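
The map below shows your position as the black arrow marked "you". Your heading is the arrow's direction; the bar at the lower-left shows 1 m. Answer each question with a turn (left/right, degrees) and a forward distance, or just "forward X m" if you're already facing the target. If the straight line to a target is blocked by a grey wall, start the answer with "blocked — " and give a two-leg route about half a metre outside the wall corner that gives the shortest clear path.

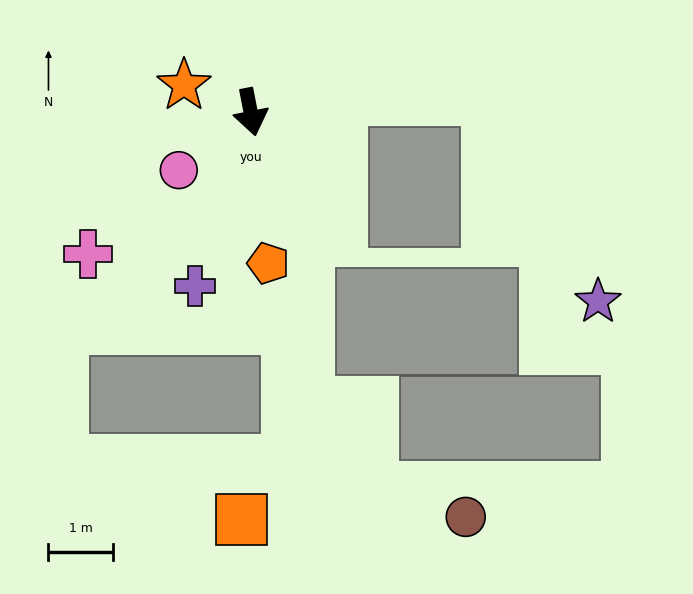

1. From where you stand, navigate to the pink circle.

turn right 62°, forward 1.4 m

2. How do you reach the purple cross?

turn right 29°, forward 2.8 m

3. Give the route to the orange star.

turn right 123°, forward 1.1 m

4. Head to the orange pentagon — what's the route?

turn right 4°, forward 2.4 m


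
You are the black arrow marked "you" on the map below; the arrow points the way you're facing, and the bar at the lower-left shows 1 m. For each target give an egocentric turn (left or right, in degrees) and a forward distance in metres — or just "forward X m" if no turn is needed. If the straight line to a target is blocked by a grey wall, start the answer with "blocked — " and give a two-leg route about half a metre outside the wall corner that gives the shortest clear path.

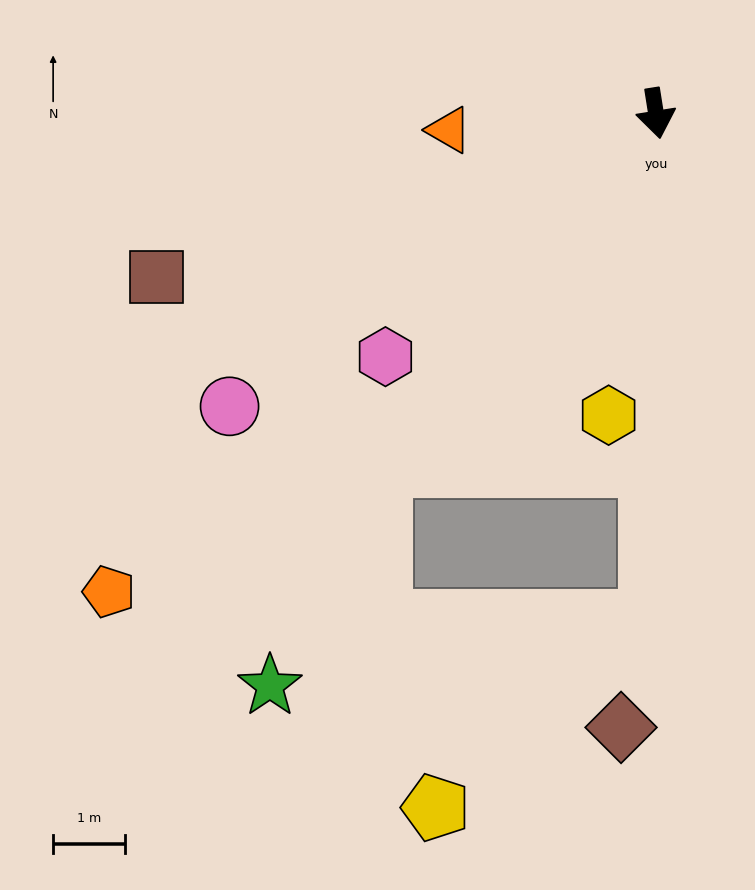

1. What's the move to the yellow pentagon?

blocked — turn right 10°, forward 7.1 m, then turn right 48°, forward 4.0 m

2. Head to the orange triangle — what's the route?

turn right 94°, forward 2.9 m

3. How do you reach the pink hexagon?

turn right 57°, forward 5.1 m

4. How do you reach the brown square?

turn right 81°, forward 7.3 m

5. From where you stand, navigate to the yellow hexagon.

turn right 18°, forward 4.3 m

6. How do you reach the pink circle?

turn right 65°, forward 7.2 m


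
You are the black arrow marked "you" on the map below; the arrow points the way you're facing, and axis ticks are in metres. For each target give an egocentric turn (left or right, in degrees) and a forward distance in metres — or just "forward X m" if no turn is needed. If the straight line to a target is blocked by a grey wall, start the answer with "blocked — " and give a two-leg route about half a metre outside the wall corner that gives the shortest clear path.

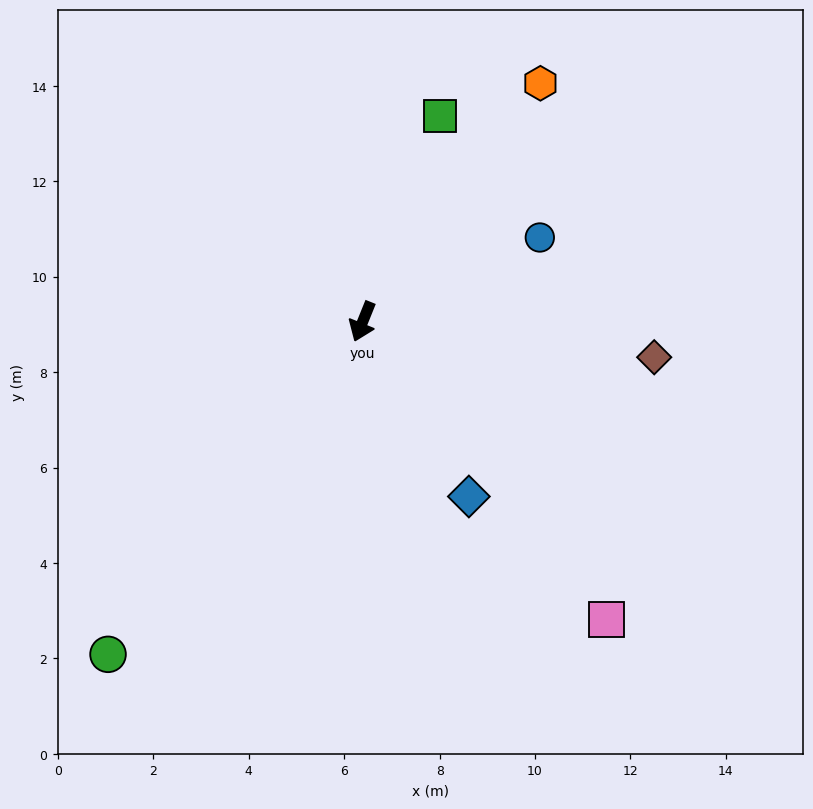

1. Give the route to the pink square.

turn left 61°, forward 8.1 m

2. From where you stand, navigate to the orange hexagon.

turn left 165°, forward 6.2 m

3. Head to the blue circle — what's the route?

turn left 137°, forward 4.1 m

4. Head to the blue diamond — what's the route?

turn left 53°, forward 4.3 m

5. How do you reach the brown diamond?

turn left 105°, forward 6.2 m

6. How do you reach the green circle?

turn right 15°, forward 8.8 m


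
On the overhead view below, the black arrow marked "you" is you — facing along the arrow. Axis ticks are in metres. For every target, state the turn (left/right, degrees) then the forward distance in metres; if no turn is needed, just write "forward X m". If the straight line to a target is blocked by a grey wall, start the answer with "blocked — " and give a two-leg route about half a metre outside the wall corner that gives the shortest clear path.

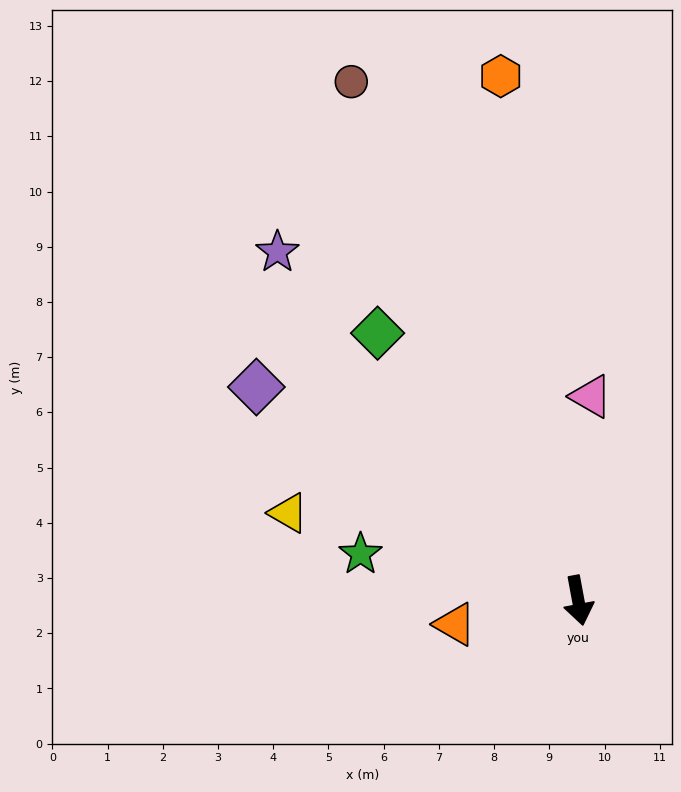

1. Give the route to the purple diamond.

turn right 134°, forward 7.0 m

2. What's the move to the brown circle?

turn right 167°, forward 10.3 m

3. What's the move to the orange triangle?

turn right 90°, forward 2.3 m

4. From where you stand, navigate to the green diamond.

turn right 154°, forward 6.1 m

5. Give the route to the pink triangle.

turn left 166°, forward 3.7 m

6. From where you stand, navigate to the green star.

turn right 113°, forward 4.0 m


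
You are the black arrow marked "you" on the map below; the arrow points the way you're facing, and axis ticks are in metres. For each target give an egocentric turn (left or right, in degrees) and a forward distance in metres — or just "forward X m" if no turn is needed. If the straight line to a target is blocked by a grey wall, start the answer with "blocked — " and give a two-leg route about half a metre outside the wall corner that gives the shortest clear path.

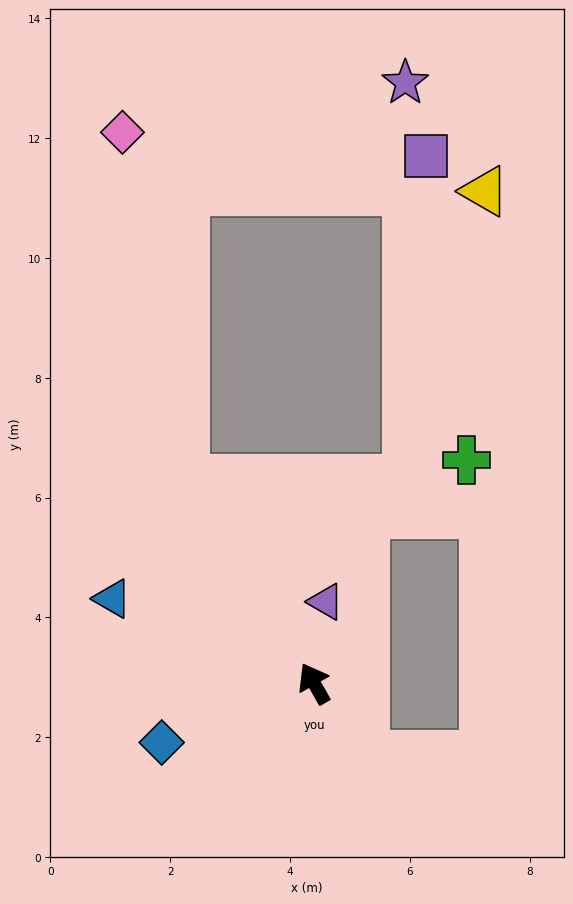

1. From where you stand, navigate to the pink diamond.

blocked — turn left 3°, forward 4.0 m, then turn right 22°, forward 5.9 m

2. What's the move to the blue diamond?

turn left 82°, forward 2.7 m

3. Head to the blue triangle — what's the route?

turn left 38°, forward 3.7 m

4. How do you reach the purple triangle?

turn right 38°, forward 1.4 m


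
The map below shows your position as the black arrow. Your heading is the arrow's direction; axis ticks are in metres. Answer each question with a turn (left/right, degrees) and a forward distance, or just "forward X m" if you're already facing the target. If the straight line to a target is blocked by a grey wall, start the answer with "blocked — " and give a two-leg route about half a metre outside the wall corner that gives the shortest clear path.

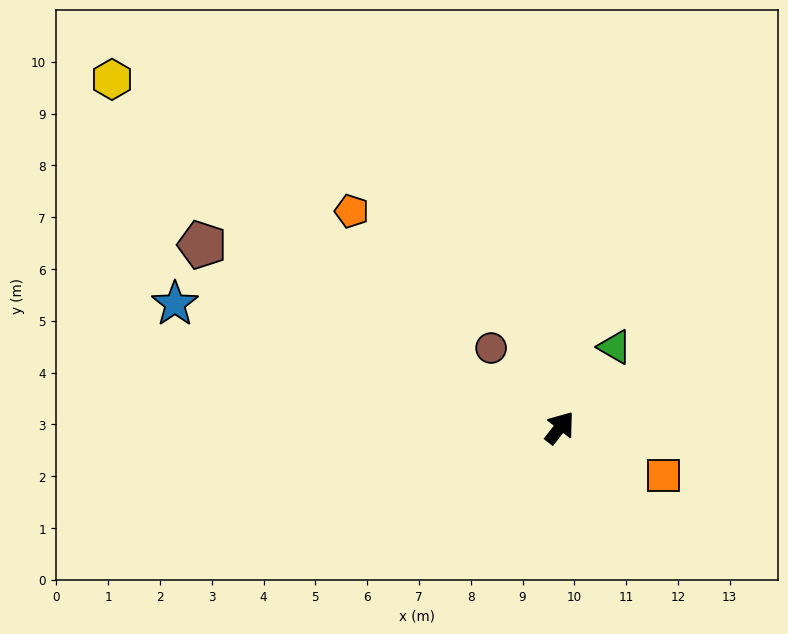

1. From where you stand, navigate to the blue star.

turn left 110°, forward 7.8 m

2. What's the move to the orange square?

turn right 77°, forward 2.2 m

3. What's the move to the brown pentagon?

turn left 101°, forward 7.8 m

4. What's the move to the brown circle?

turn left 79°, forward 2.0 m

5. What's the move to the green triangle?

turn left 4°, forward 1.9 m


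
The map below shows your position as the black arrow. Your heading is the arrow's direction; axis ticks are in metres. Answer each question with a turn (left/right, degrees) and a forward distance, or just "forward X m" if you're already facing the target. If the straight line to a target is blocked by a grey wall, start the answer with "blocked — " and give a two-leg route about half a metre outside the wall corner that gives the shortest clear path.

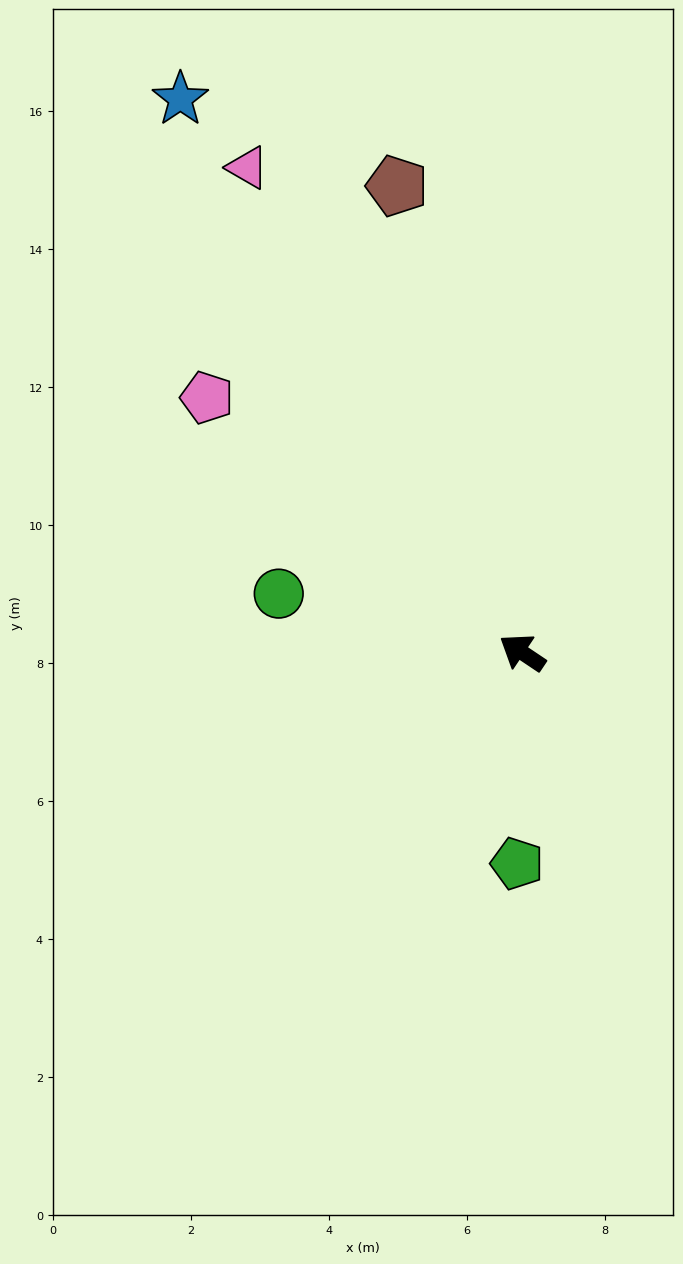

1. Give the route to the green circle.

turn left 20°, forward 3.6 m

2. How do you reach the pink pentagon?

turn right 5°, forward 5.9 m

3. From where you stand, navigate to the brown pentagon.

turn right 41°, forward 7.0 m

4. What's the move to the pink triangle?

turn right 27°, forward 8.1 m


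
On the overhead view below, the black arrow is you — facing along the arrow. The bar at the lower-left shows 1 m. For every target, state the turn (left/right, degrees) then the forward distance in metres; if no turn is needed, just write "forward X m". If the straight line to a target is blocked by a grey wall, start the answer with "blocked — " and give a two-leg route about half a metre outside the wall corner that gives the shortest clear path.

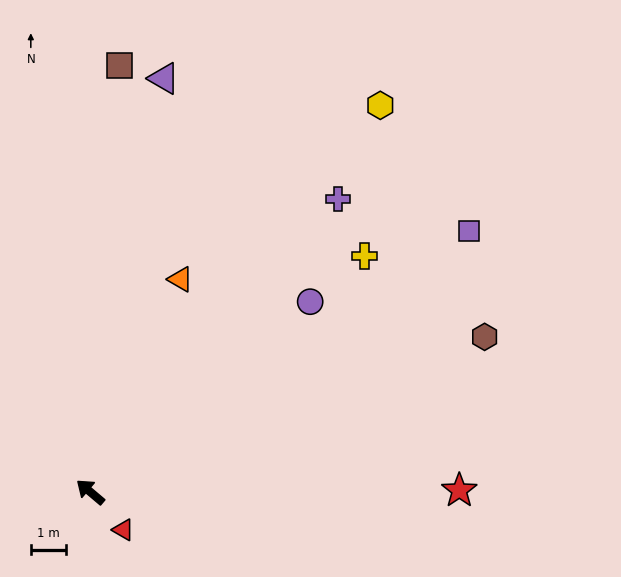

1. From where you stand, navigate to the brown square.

turn right 54°, forward 12.0 m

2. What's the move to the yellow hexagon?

turn right 87°, forward 13.5 m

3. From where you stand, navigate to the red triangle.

turn left 171°, forward 1.4 m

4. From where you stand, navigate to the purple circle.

turn right 99°, forward 8.1 m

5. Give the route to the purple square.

turn right 105°, forward 12.9 m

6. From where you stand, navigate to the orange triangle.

turn right 73°, forward 6.5 m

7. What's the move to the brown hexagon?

turn right 118°, forward 11.9 m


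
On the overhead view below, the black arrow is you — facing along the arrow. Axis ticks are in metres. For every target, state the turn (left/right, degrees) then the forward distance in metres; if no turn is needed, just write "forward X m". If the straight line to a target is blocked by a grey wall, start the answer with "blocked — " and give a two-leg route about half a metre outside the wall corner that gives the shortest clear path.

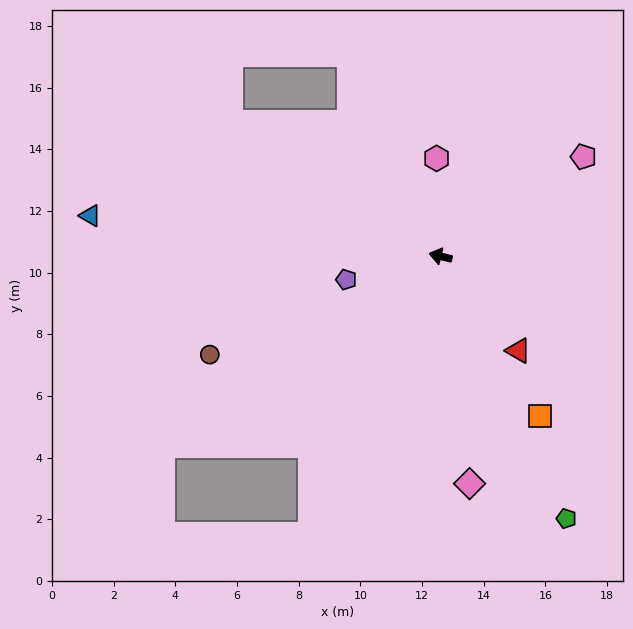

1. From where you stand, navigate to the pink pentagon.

turn right 131°, forward 5.7 m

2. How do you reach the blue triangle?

turn left 7°, forward 11.4 m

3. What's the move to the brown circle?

turn left 37°, forward 8.1 m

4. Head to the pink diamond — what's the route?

turn left 111°, forward 7.4 m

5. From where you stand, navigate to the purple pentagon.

turn left 28°, forward 3.2 m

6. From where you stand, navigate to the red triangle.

turn left 143°, forward 4.0 m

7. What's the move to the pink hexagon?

turn right 74°, forward 3.2 m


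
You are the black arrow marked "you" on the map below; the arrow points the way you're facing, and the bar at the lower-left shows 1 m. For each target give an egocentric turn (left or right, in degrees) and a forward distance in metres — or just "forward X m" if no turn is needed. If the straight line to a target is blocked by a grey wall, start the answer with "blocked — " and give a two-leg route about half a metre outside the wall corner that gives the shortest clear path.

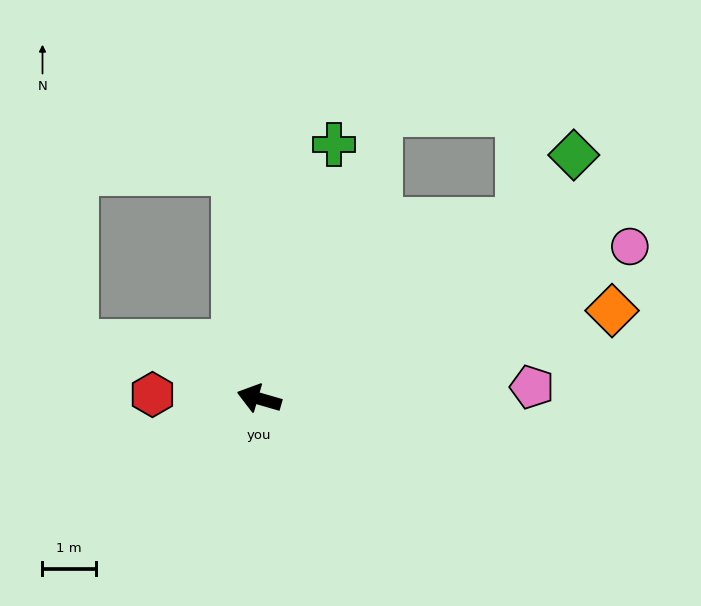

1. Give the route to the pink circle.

turn right 142°, forward 7.5 m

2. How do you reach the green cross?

turn right 90°, forward 5.0 m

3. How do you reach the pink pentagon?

turn right 161°, forward 5.1 m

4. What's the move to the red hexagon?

turn left 14°, forward 2.0 m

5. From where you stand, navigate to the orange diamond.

turn right 150°, forward 6.8 m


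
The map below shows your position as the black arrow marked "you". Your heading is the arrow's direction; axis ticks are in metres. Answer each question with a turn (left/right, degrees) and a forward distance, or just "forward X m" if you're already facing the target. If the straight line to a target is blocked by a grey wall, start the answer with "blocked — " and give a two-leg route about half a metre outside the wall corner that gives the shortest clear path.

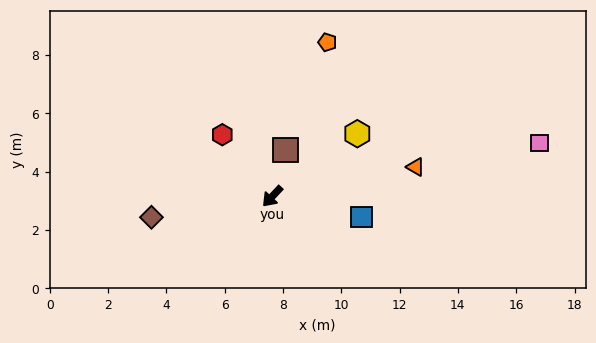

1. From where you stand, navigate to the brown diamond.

turn right 37°, forward 4.2 m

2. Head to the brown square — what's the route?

turn right 153°, forward 1.7 m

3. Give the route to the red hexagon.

turn right 98°, forward 2.7 m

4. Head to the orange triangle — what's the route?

turn left 145°, forward 5.0 m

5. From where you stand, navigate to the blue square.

turn left 120°, forward 3.1 m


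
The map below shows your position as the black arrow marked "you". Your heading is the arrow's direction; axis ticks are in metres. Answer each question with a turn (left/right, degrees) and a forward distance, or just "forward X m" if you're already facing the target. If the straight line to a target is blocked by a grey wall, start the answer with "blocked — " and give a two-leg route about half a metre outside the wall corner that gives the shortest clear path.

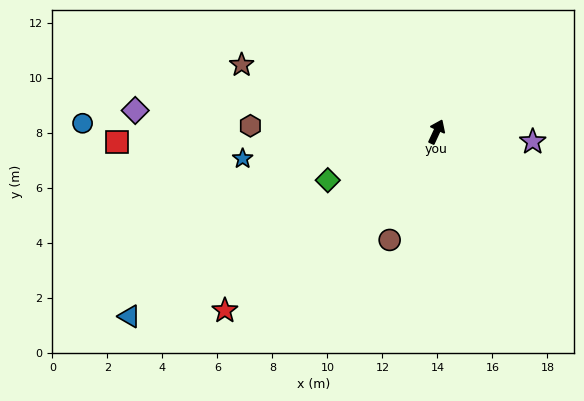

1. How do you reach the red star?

turn left 155°, forward 10.1 m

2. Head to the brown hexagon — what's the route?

turn left 113°, forward 6.8 m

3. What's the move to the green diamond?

turn left 139°, forward 4.3 m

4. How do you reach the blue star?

turn left 123°, forward 7.1 m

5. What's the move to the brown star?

turn left 96°, forward 7.5 m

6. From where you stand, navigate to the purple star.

turn right 71°, forward 3.5 m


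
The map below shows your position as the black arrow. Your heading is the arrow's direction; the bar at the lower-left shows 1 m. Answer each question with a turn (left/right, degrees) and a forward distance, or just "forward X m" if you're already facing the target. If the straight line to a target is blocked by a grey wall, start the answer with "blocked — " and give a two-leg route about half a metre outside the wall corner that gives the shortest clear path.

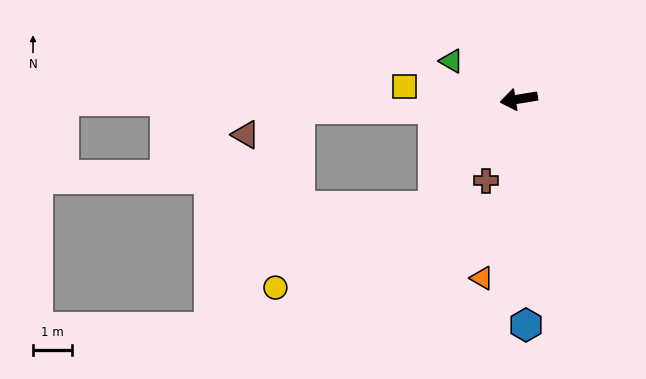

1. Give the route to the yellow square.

turn right 15°, forward 2.9 m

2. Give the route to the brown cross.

turn left 59°, forward 2.2 m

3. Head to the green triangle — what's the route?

turn right 39°, forward 2.0 m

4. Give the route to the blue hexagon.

turn left 83°, forward 5.7 m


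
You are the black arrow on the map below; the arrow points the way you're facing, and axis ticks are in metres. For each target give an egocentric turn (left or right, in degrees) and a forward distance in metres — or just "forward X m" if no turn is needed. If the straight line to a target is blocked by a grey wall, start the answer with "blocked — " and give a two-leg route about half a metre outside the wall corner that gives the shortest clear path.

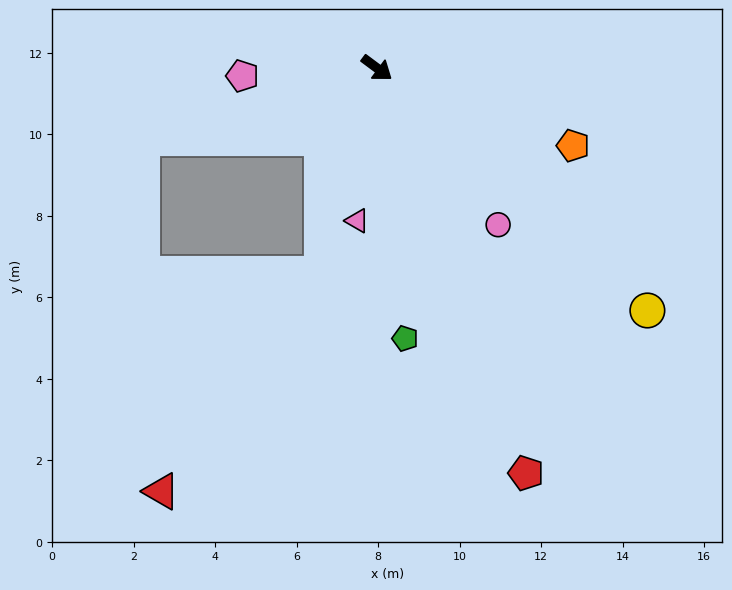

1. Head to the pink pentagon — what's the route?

turn right 140°, forward 3.3 m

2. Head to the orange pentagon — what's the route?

turn left 15°, forward 5.2 m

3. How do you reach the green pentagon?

turn right 47°, forward 6.7 m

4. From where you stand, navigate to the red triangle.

blocked — turn right 68°, forward 5.2 m, then turn right 22°, forward 6.6 m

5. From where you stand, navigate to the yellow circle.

turn right 5°, forward 8.9 m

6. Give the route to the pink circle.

turn right 16°, forward 4.9 m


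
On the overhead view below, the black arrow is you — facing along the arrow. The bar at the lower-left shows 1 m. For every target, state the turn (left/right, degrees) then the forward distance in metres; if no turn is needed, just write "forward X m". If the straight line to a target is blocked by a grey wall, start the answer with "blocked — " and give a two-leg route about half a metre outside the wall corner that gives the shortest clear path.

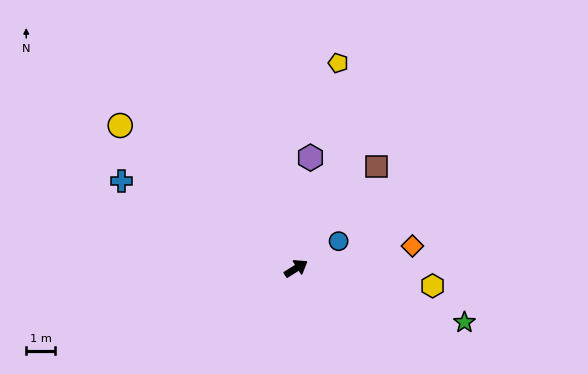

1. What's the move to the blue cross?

turn left 121°, forward 6.8 m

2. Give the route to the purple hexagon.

turn left 51°, forward 3.9 m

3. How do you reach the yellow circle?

turn left 109°, forward 7.9 m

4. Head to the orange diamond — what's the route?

turn right 21°, forward 4.1 m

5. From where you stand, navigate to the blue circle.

forward 1.8 m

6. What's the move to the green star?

turn right 50°, forward 6.2 m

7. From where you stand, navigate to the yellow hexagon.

turn right 39°, forward 4.8 m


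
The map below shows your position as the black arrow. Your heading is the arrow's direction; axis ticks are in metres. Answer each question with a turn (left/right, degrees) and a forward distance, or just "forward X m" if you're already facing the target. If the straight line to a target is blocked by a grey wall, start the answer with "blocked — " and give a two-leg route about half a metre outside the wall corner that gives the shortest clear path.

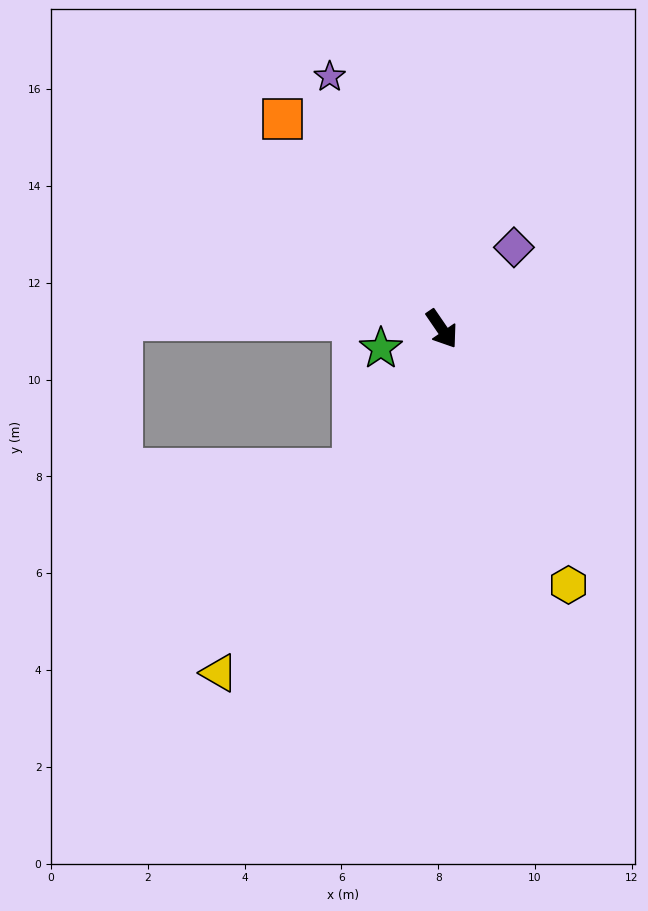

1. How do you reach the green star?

turn right 107°, forward 1.3 m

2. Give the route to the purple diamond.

turn left 104°, forward 2.2 m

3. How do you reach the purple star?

turn left 170°, forward 5.7 m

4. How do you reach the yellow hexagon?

turn right 8°, forward 5.9 m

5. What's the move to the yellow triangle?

turn right 67°, forward 8.5 m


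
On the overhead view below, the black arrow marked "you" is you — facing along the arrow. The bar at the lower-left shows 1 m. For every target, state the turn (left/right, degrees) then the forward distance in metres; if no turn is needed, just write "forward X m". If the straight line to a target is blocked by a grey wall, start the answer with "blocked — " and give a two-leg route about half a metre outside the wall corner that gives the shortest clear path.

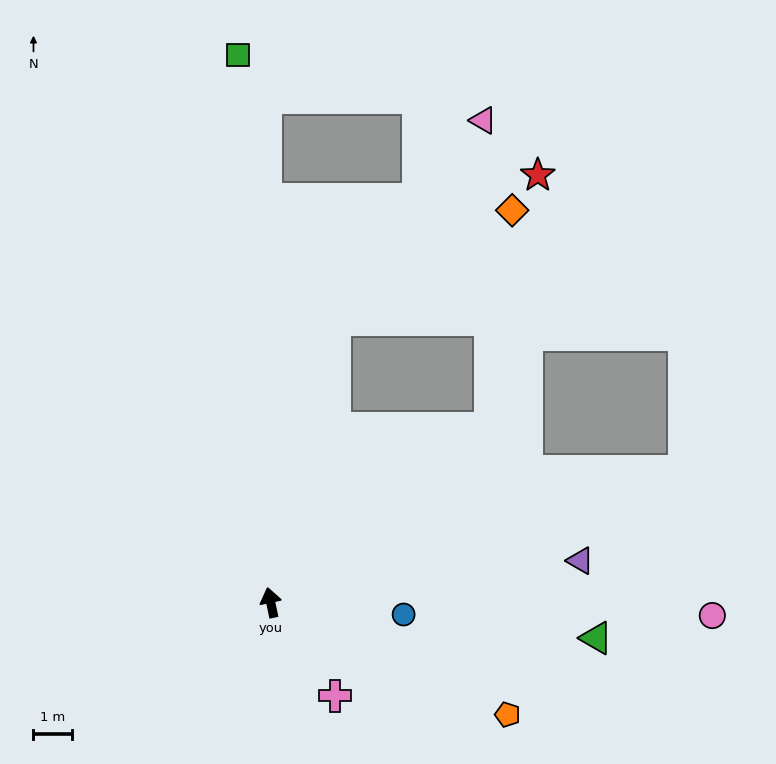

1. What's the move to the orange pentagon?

turn right 127°, forward 6.8 m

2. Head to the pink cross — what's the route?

turn right 158°, forward 3.0 m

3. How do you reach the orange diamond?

blocked — turn right 25°, forward 7.5 m, then turn right 45°, forward 5.4 m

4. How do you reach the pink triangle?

blocked — turn right 25°, forward 7.5 m, then turn right 24°, forward 6.5 m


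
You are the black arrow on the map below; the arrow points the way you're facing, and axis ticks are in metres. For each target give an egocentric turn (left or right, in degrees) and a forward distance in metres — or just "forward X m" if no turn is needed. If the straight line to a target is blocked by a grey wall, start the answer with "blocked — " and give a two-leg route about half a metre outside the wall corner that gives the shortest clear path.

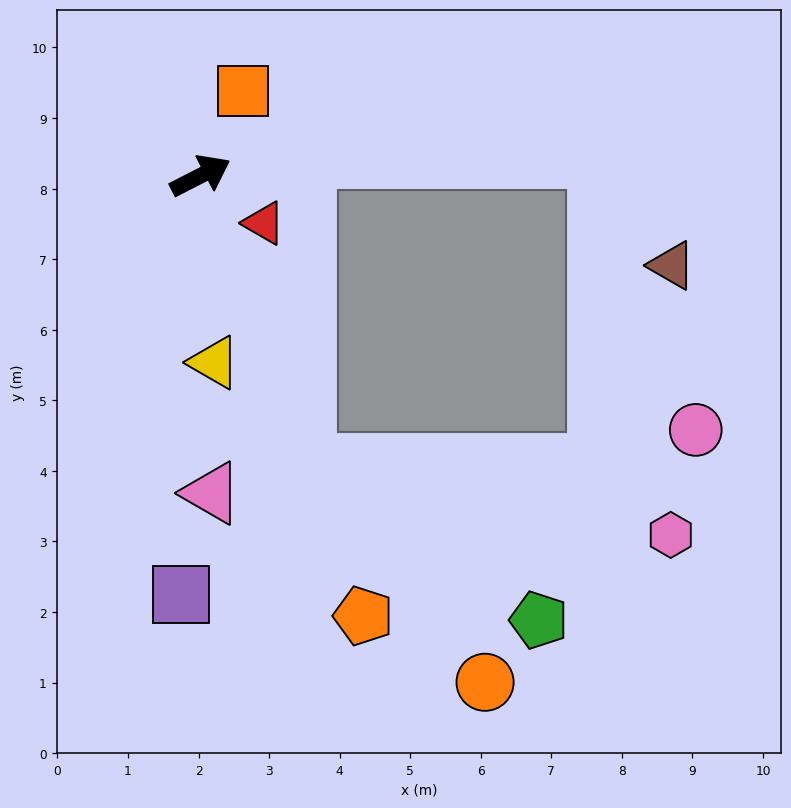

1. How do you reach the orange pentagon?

turn right 97°, forward 6.7 m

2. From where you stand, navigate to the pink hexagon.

blocked — turn right 97°, forward 4.3 m, then turn left 59°, forward 5.3 m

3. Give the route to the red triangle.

turn right 64°, forward 1.1 m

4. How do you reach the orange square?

turn left 36°, forward 1.3 m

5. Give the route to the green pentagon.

blocked — turn right 97°, forward 4.3 m, then turn left 36°, forward 4.0 m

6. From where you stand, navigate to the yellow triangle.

turn right 113°, forward 2.7 m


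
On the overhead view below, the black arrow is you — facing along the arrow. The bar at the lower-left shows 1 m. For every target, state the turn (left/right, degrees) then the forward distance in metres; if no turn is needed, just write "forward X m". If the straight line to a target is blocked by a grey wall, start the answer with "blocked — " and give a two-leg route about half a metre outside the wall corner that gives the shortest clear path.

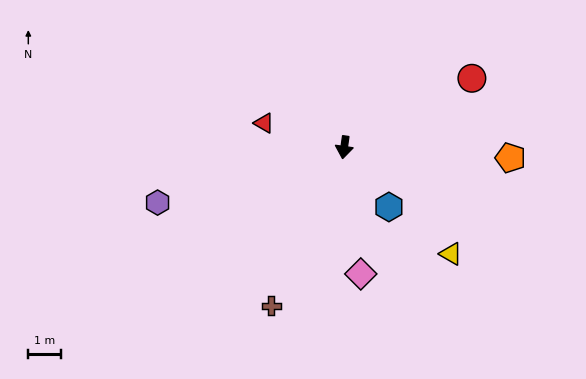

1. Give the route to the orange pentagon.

turn left 94°, forward 5.1 m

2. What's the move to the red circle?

turn left 126°, forward 4.5 m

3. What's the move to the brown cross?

turn right 17°, forward 5.4 m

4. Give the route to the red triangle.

turn right 99°, forward 2.6 m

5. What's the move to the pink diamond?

turn left 16°, forward 3.9 m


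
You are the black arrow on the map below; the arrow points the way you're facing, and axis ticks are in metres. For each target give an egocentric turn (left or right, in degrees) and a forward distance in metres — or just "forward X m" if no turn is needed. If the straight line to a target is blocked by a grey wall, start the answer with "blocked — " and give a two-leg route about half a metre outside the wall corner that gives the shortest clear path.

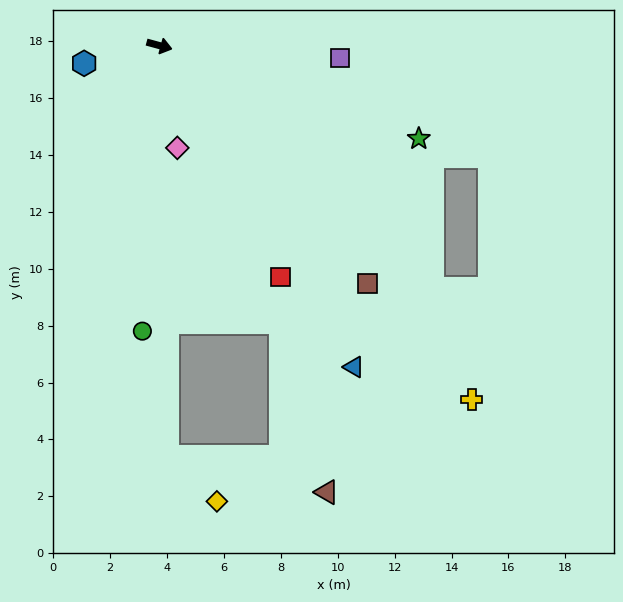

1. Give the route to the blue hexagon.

turn right 152°, forward 2.7 m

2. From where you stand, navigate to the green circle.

turn right 78°, forward 10.1 m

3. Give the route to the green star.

turn right 5°, forward 9.7 m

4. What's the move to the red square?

turn right 47°, forward 9.2 m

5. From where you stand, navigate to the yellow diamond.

blocked — turn right 74°, forward 14.5 m, then turn left 47°, forward 2.4 m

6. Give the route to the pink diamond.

turn right 65°, forward 3.7 m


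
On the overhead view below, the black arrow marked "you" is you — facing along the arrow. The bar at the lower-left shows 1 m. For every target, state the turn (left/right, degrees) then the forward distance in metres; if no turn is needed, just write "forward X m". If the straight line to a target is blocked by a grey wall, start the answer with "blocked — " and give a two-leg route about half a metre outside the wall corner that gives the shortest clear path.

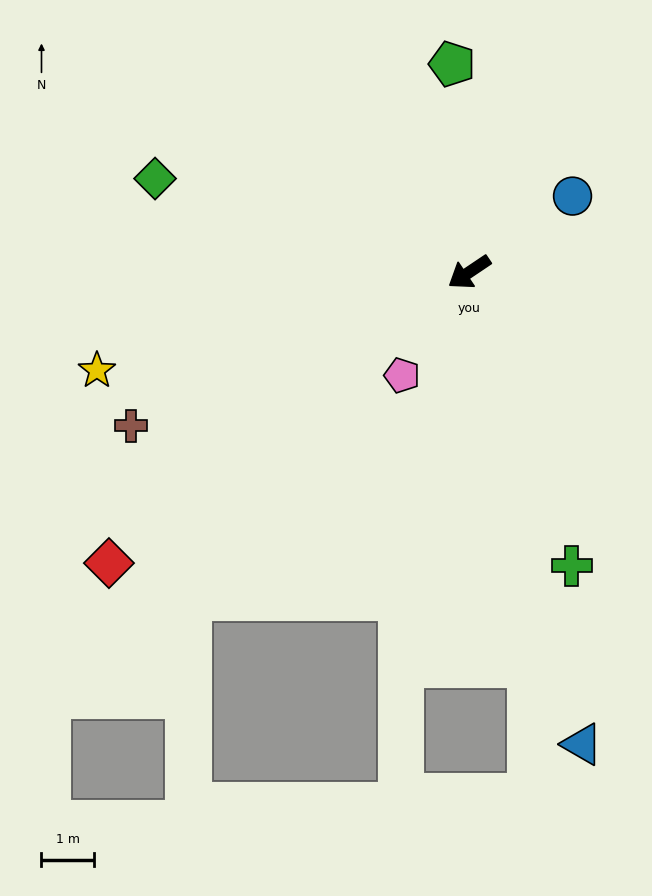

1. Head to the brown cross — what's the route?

turn right 9°, forward 7.1 m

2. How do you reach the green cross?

turn left 75°, forward 5.9 m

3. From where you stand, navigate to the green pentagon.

turn right 119°, forward 4.0 m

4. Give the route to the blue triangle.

turn left 70°, forward 9.2 m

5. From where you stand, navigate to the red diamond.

turn left 5°, forward 8.8 m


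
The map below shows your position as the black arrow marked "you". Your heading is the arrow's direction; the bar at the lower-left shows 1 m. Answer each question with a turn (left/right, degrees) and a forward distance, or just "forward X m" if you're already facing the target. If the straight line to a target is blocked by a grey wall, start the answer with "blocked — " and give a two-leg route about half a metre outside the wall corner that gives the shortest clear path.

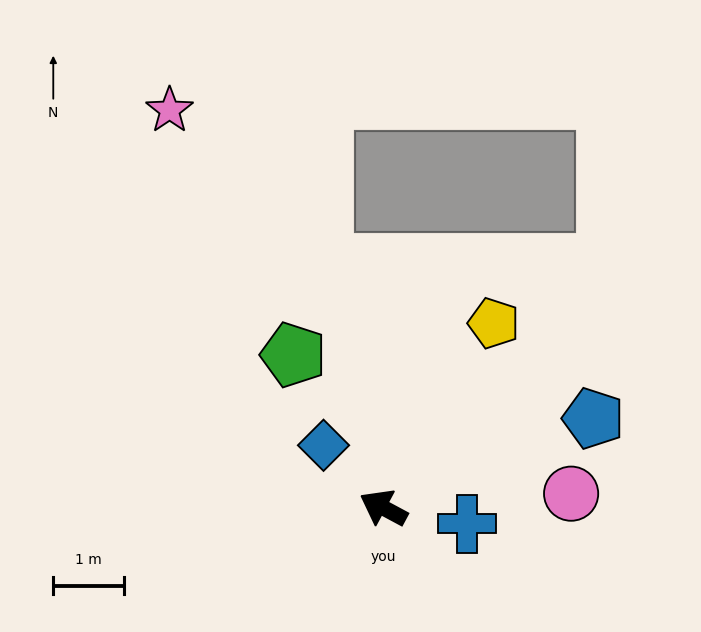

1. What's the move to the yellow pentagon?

turn right 93°, forward 3.1 m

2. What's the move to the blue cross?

turn right 163°, forward 1.2 m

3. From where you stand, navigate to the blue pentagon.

turn right 129°, forward 3.2 m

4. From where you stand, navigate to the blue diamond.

turn right 18°, forward 1.2 m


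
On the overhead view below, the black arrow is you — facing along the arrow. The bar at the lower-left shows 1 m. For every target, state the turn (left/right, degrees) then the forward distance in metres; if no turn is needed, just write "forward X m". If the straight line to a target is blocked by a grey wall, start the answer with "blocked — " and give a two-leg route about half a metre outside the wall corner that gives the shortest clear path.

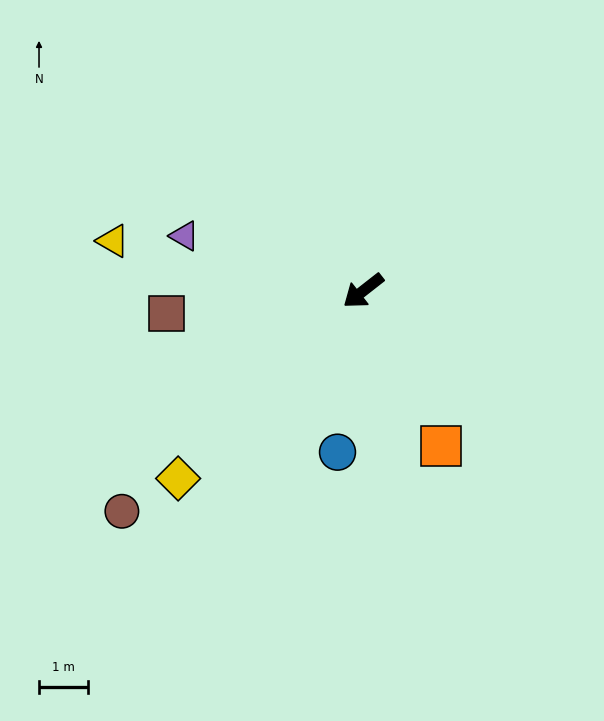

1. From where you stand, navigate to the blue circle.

turn left 43°, forward 3.3 m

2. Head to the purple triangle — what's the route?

turn right 55°, forward 3.8 m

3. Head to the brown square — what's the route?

turn right 31°, forward 4.0 m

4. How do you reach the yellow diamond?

turn left 7°, forward 5.4 m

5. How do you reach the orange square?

turn left 79°, forward 3.5 m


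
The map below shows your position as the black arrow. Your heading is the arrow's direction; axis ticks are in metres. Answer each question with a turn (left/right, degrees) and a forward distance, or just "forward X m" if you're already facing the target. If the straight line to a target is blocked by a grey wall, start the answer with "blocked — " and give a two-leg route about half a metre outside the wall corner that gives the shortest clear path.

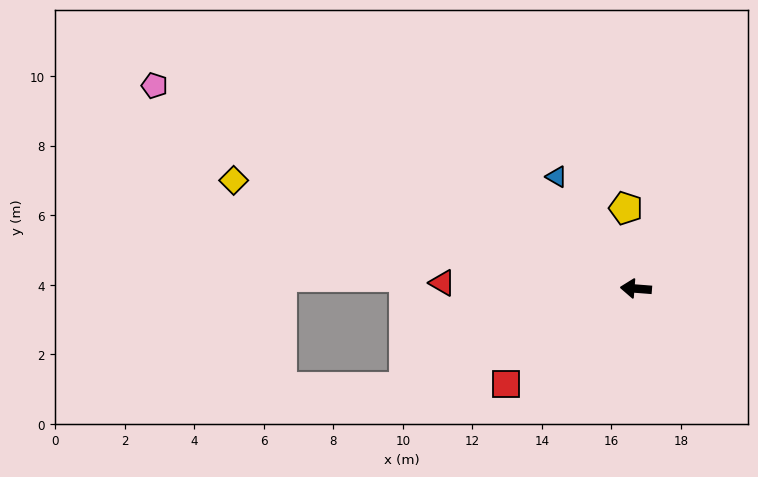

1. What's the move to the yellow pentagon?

turn right 78°, forward 2.3 m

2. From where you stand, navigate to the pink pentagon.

turn right 18°, forward 15.0 m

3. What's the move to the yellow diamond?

turn right 11°, forward 12.0 m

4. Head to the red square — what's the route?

turn left 41°, forward 4.6 m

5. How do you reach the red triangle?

turn left 3°, forward 5.6 m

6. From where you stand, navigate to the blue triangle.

turn right 50°, forward 3.9 m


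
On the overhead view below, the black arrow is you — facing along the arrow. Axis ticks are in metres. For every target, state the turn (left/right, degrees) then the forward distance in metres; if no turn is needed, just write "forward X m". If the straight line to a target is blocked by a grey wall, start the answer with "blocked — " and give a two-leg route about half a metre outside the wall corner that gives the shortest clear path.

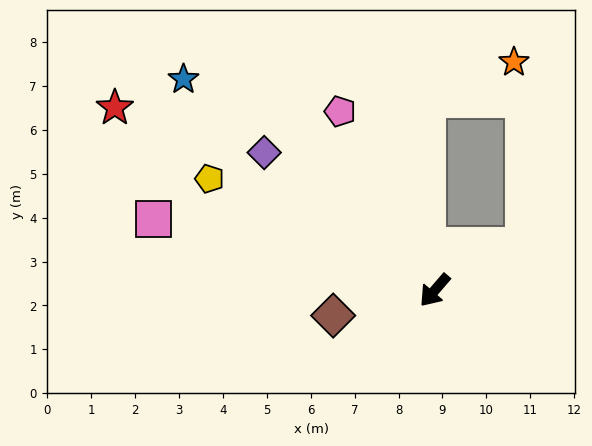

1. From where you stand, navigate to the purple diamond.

turn right 88°, forward 5.0 m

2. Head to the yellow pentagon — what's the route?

turn right 76°, forward 5.7 m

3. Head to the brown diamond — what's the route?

turn right 35°, forward 2.4 m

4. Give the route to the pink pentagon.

turn right 111°, forward 4.6 m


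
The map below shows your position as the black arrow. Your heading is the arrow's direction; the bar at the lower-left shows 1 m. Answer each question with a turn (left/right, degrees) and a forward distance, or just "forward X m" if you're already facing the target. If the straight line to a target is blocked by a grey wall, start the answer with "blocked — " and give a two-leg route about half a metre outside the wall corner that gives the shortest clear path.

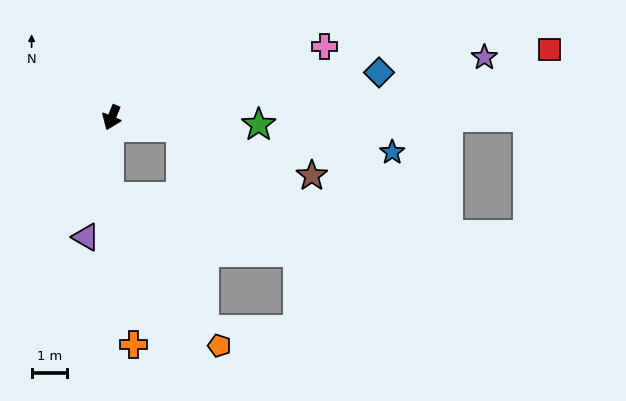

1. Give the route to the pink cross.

turn left 131°, forward 6.4 m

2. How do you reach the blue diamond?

turn left 122°, forward 7.7 m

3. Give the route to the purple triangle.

turn left 10°, forward 3.5 m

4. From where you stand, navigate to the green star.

turn left 109°, forward 4.2 m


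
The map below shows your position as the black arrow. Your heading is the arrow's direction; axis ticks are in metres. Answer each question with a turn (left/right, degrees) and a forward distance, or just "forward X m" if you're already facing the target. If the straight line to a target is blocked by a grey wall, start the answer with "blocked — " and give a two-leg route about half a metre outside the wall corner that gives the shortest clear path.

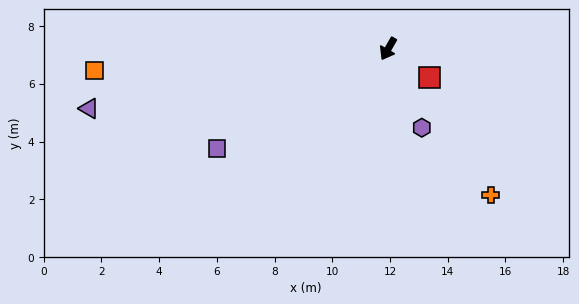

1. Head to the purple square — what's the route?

turn right 30°, forward 6.9 m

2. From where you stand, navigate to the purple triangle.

turn right 49°, forward 10.6 m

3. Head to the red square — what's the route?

turn left 85°, forward 1.7 m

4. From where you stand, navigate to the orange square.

turn right 56°, forward 10.2 m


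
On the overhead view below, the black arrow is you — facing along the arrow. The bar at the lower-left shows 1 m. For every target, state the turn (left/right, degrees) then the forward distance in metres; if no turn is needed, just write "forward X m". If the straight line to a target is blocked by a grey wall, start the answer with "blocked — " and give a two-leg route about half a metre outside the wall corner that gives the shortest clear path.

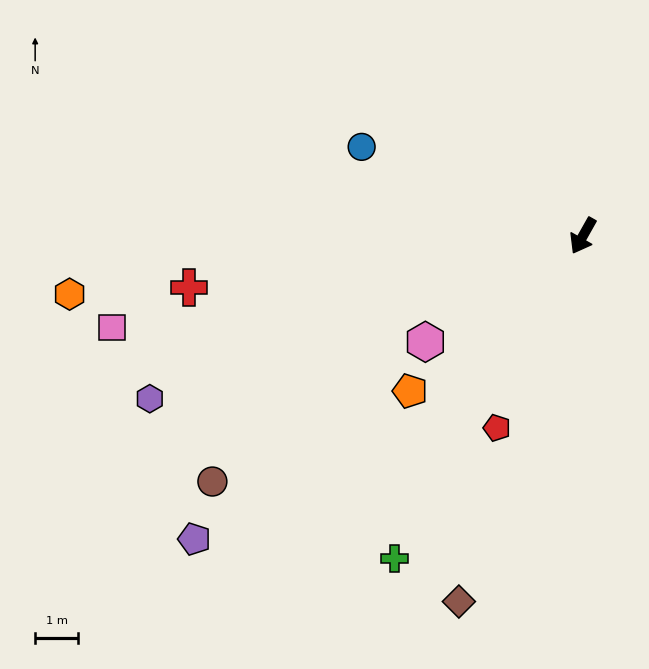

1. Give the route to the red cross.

turn right 53°, forward 9.2 m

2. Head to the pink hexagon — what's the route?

turn right 27°, forward 4.4 m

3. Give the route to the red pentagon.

turn left 5°, forward 4.9 m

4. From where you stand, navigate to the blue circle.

turn right 82°, forward 5.5 m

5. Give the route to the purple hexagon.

turn right 40°, forward 10.7 m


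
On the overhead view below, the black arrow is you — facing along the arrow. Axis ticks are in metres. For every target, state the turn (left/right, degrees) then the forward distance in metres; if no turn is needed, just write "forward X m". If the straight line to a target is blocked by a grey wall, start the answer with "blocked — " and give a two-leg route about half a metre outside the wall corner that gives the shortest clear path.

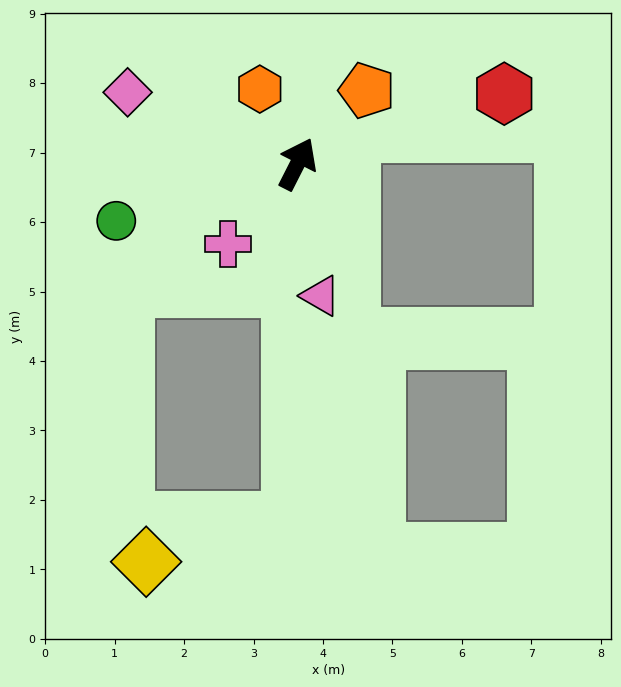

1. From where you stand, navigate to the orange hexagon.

turn left 54°, forward 1.2 m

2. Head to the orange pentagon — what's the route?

turn right 17°, forward 1.5 m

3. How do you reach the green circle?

turn left 134°, forward 2.7 m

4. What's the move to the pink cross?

turn left 166°, forward 1.5 m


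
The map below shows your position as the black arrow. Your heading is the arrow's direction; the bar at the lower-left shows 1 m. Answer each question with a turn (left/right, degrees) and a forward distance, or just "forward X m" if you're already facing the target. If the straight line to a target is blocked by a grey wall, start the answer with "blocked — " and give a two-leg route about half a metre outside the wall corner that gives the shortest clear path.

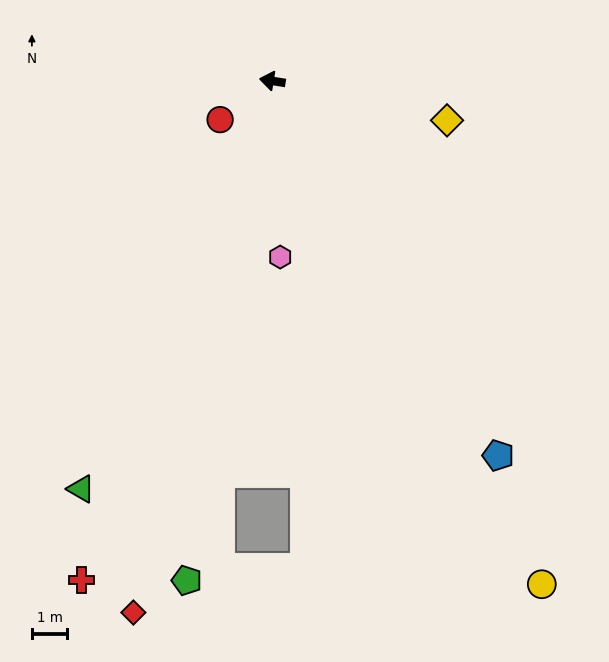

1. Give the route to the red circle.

turn left 46°, forward 1.9 m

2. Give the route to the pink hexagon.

turn left 102°, forward 5.0 m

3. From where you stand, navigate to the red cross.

turn left 78°, forward 15.2 m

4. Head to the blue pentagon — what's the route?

turn left 130°, forward 12.5 m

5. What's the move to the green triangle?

turn left 74°, forward 12.8 m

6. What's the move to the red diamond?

turn left 84°, forward 15.6 m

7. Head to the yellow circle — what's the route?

turn left 127°, forward 16.3 m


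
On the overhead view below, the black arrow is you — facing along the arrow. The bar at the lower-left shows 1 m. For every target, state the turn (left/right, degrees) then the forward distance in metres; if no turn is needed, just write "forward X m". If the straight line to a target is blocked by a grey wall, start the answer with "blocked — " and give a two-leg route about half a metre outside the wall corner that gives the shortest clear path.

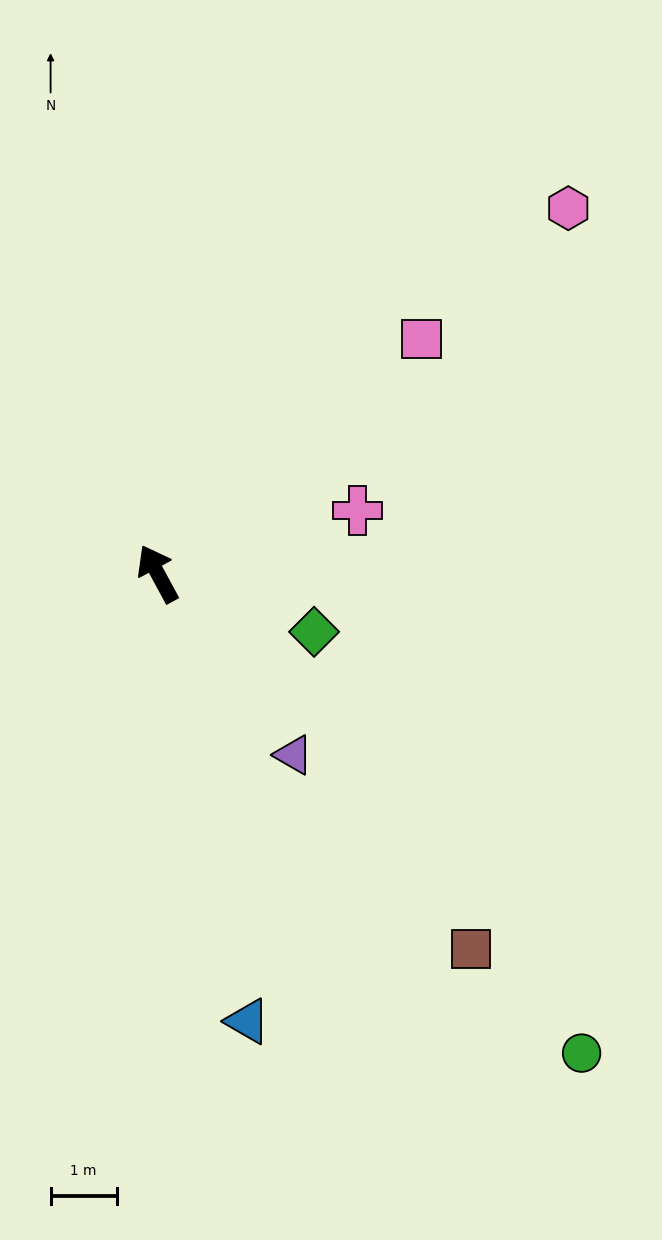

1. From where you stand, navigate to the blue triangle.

turn left 163°, forward 6.9 m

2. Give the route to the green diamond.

turn right 139°, forward 2.5 m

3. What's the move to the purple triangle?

turn right 172°, forward 3.4 m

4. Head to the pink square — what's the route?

turn right 77°, forward 5.3 m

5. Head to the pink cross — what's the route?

turn right 101°, forward 3.2 m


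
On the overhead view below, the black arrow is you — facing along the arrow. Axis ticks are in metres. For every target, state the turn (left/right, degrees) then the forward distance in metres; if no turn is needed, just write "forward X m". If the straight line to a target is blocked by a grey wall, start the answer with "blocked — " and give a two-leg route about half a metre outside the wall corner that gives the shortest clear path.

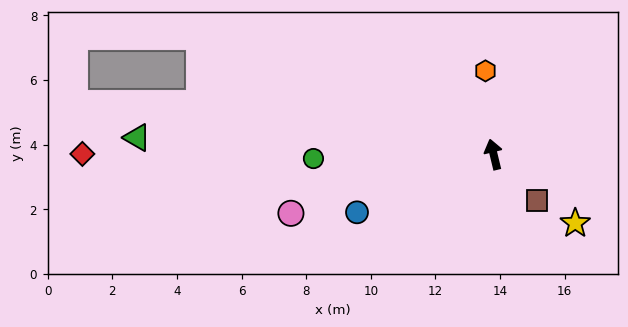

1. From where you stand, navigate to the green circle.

turn left 78°, forward 5.6 m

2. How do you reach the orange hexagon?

turn right 8°, forward 2.6 m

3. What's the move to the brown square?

turn right 150°, forward 2.0 m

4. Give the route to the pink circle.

turn left 93°, forward 6.5 m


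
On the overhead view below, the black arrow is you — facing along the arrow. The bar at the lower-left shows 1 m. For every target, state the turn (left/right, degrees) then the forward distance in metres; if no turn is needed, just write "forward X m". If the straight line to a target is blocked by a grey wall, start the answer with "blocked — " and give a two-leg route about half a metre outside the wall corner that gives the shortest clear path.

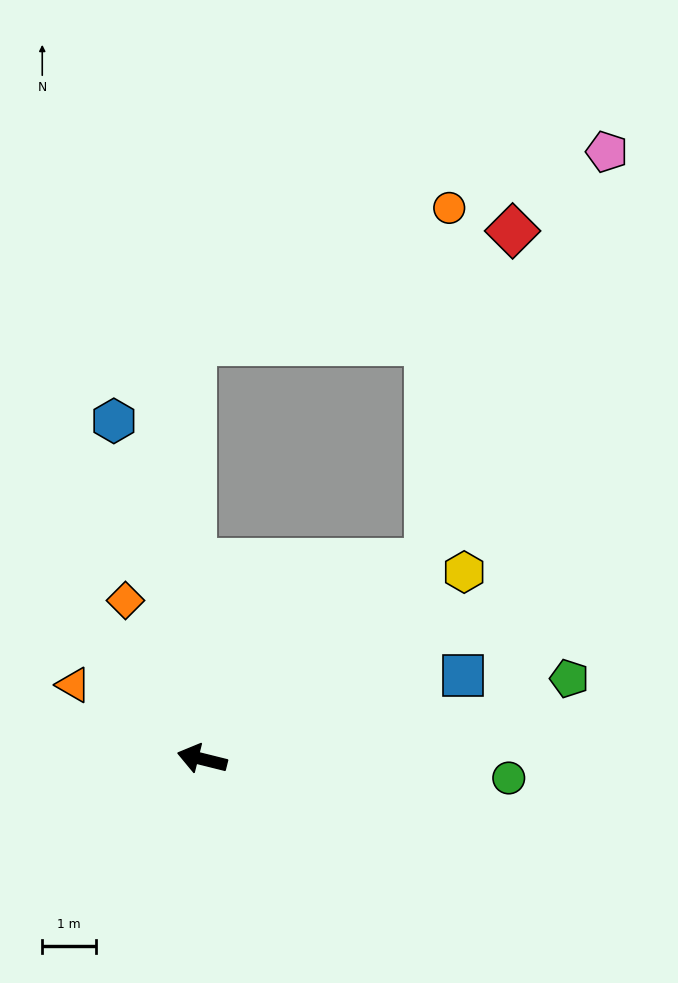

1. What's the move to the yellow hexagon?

turn right 130°, forward 6.0 m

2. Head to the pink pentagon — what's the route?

blocked — turn right 125°, forward 5.5 m, then turn left 25°, forward 8.3 m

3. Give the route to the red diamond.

blocked — turn right 125°, forward 5.5 m, then turn left 35°, forward 6.3 m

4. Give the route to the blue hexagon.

turn right 61°, forward 6.5 m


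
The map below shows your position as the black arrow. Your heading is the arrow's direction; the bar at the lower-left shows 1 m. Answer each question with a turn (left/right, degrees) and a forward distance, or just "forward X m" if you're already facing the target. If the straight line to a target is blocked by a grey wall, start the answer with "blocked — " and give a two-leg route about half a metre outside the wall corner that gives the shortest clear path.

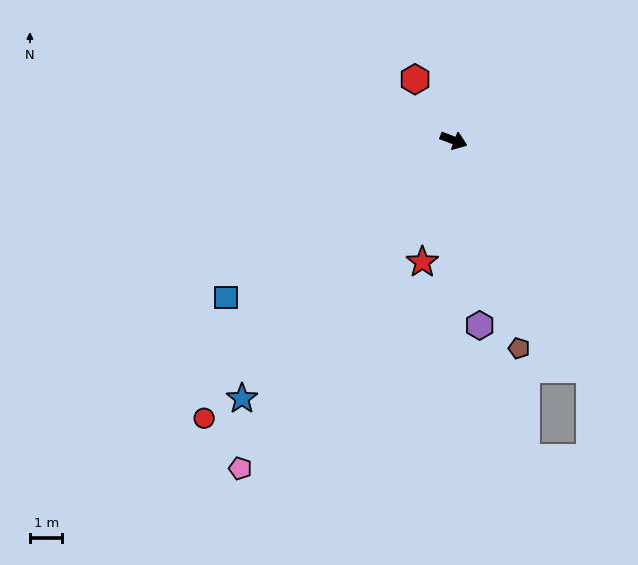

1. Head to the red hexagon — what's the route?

turn left 143°, forward 2.2 m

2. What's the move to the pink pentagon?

turn right 102°, forward 12.1 m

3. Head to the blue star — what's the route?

turn right 109°, forward 10.3 m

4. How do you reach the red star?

turn right 84°, forward 3.9 m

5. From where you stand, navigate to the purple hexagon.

turn right 61°, forward 5.8 m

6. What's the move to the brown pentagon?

turn right 52°, forward 6.7 m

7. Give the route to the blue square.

turn right 125°, forward 8.5 m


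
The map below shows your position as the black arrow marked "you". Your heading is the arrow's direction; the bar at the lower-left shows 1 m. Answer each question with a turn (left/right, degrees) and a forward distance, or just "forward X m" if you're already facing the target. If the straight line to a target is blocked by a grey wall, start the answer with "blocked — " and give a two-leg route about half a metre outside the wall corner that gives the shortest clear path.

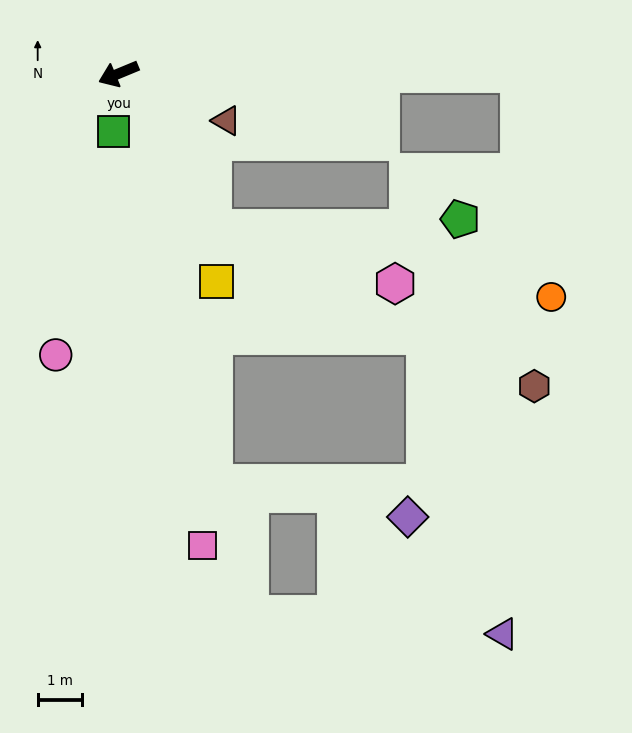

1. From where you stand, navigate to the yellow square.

turn left 93°, forward 5.1 m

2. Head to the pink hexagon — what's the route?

blocked — turn left 99°, forward 4.1 m, then turn left 42°, forward 4.2 m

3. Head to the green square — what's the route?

turn left 63°, forward 1.3 m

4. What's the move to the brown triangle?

turn left 134°, forward 2.6 m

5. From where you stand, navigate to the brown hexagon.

blocked — turn left 99°, forward 4.1 m, then turn left 32°, forward 8.0 m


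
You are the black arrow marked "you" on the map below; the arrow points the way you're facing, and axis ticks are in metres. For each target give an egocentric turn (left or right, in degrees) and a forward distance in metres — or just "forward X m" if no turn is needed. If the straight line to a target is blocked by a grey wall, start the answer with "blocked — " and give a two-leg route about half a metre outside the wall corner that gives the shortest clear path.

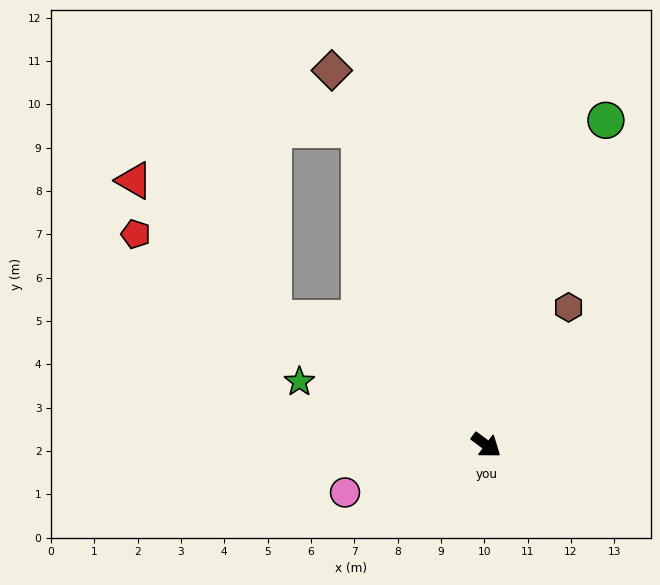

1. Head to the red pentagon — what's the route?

turn right 174°, forward 9.4 m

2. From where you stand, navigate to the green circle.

turn left 106°, forward 8.0 m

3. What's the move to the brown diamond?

turn left 149°, forward 9.3 m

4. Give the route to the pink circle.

turn right 125°, forward 3.4 m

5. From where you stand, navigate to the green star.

turn right 162°, forward 4.6 m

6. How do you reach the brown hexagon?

turn left 96°, forward 3.7 m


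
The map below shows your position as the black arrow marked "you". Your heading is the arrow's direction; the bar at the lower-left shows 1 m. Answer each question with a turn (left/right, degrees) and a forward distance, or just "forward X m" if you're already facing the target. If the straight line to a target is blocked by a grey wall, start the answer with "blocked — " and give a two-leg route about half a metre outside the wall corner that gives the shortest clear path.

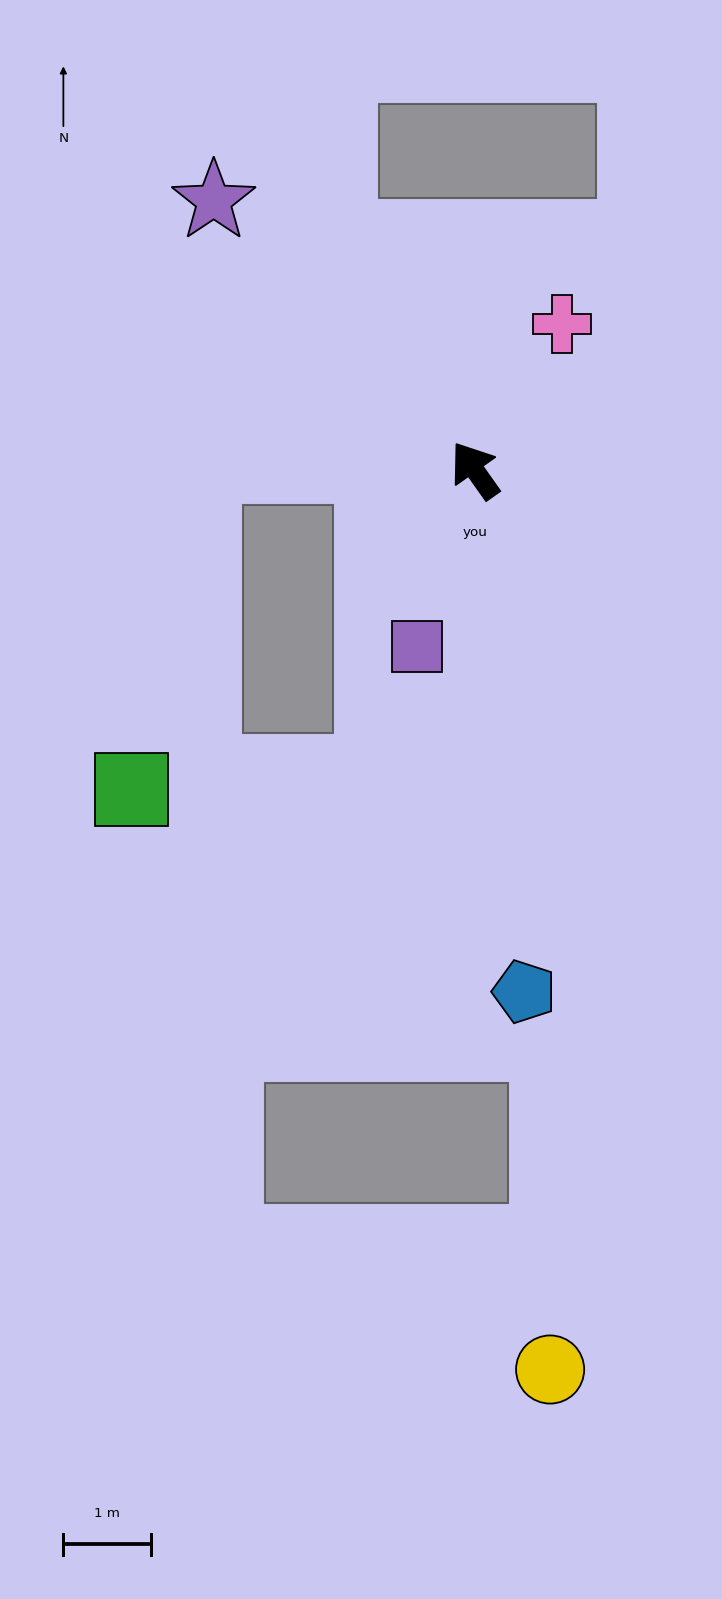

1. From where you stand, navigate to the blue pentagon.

turn left 150°, forward 6.0 m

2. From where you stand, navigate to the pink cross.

turn right 66°, forward 1.9 m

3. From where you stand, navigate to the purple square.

turn left 127°, forward 2.1 m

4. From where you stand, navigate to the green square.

blocked — turn left 54°, forward 3.1 m, then turn left 78°, forward 3.8 m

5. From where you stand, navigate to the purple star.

turn left 9°, forward 4.3 m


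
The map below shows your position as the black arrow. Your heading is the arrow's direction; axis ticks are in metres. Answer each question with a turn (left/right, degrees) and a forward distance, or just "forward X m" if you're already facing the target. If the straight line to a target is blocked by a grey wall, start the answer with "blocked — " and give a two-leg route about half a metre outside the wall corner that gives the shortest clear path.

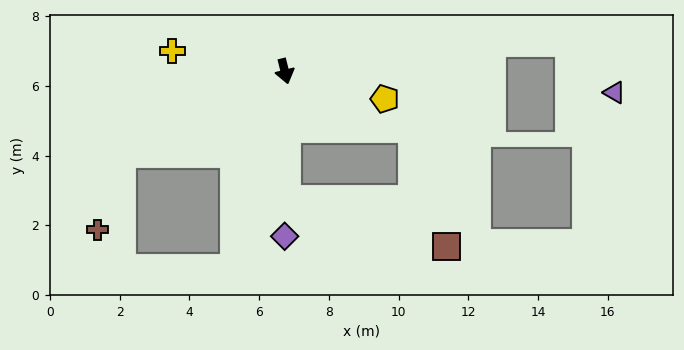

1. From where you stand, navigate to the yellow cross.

turn right 114°, forward 3.3 m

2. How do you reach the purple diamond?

turn right 14°, forward 4.7 m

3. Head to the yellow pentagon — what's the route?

turn left 61°, forward 3.0 m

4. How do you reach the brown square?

blocked — turn right 13°, forward 3.7 m, then turn left 73°, forward 4.8 m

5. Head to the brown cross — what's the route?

blocked — turn right 77°, forward 5.2 m, then turn left 46°, forward 2.3 m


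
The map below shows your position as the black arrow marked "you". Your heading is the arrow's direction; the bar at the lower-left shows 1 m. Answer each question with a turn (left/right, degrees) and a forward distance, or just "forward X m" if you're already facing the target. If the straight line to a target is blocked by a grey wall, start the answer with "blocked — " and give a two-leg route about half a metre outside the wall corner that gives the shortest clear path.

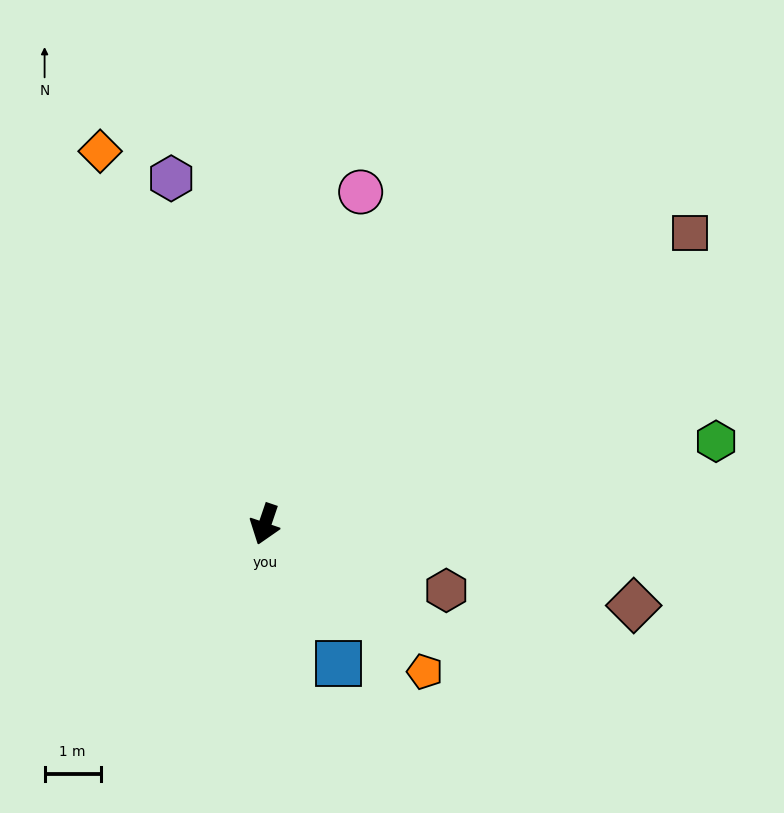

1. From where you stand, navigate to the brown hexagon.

turn left 89°, forward 3.4 m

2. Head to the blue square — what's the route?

turn left 47°, forward 2.8 m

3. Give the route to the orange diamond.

turn right 137°, forward 7.3 m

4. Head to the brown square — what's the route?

turn left 143°, forward 9.2 m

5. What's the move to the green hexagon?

turn left 119°, forward 8.2 m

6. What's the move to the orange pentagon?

turn left 66°, forward 3.9 m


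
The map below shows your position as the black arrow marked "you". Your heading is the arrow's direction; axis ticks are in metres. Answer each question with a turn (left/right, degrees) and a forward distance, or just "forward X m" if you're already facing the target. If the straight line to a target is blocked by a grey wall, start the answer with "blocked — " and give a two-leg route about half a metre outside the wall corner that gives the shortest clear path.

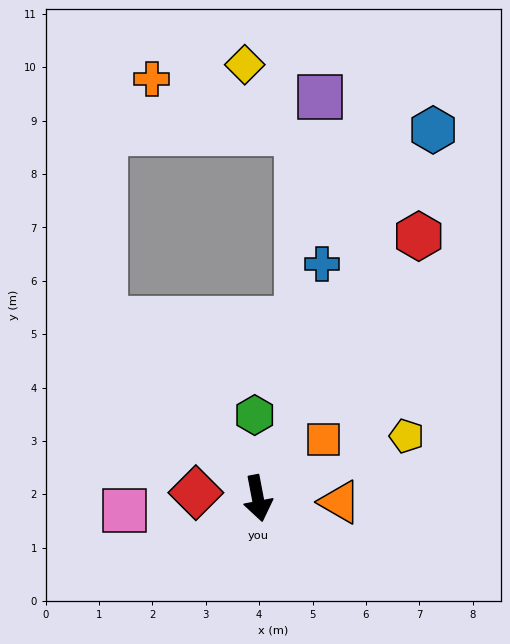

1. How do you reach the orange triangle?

turn left 77°, forward 1.5 m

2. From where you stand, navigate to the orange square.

turn left 121°, forward 1.6 m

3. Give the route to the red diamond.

turn right 106°, forward 1.2 m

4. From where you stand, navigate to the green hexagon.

turn left 171°, forward 1.6 m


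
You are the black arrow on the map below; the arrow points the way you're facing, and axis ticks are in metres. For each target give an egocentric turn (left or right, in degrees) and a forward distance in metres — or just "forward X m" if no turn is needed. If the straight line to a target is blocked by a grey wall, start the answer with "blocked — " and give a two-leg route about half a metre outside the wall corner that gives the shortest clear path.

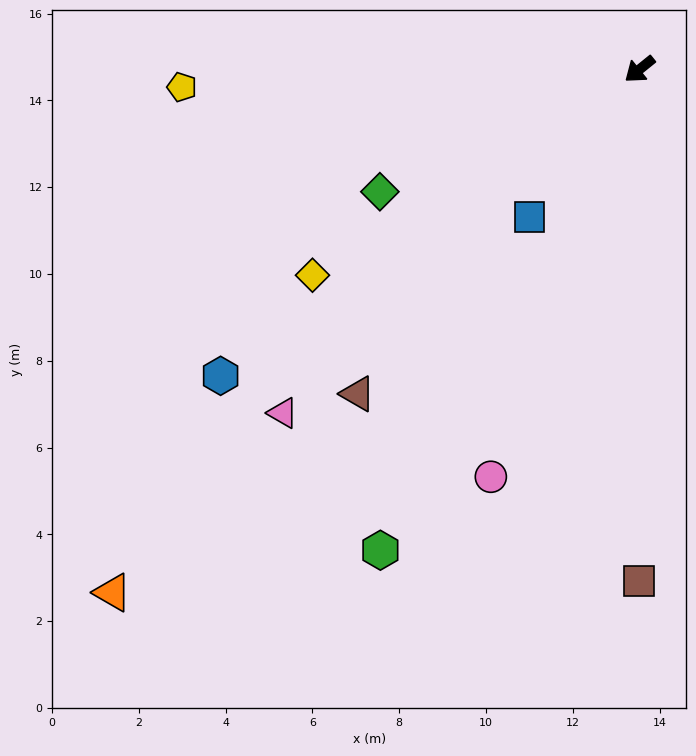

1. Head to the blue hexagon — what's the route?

turn right 3°, forward 12.0 m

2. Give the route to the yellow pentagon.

turn right 37°, forward 10.6 m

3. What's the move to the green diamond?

turn right 14°, forward 6.6 m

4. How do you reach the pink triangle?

turn left 5°, forward 11.4 m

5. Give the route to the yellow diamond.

turn right 7°, forward 8.9 m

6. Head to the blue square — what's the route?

turn left 14°, forward 4.2 m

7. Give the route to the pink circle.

turn left 31°, forward 10.0 m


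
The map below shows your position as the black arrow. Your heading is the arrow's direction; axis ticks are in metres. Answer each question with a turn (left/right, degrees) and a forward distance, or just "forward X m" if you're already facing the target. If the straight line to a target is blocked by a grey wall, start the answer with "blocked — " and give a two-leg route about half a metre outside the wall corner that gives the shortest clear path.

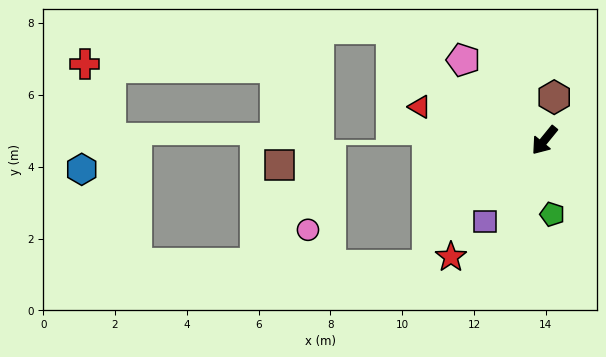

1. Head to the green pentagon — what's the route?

turn left 45°, forward 2.1 m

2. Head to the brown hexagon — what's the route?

turn right 154°, forward 1.2 m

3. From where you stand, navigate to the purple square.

turn left 3°, forward 2.8 m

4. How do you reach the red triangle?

turn right 66°, forward 3.6 m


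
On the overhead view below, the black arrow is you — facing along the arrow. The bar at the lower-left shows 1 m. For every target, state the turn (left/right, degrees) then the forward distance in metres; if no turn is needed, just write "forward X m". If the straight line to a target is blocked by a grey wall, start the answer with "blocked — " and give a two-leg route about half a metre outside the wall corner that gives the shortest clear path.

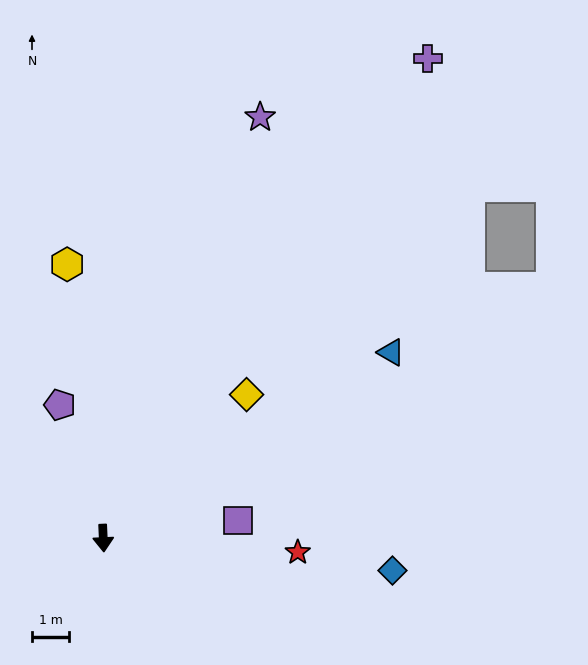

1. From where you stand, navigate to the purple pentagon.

turn right 165°, forward 3.8 m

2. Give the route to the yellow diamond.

turn left 132°, forward 5.5 m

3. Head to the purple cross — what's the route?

turn left 143°, forward 15.7 m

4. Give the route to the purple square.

turn left 95°, forward 3.7 m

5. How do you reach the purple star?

turn left 157°, forward 12.2 m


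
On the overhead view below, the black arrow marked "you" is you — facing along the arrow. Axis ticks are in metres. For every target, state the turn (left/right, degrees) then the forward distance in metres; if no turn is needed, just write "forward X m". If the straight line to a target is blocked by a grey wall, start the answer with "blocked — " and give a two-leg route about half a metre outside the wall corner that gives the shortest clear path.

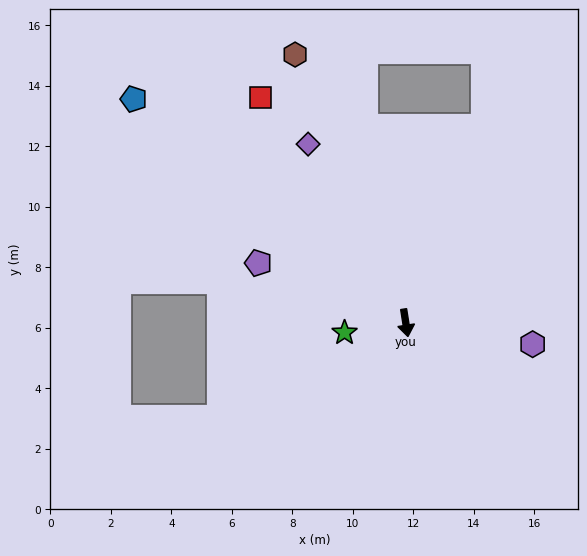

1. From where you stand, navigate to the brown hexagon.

turn right 166°, forward 9.6 m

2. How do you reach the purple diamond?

turn right 160°, forward 6.7 m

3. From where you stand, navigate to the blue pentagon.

turn right 138°, forward 11.6 m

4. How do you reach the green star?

turn right 90°, forward 2.0 m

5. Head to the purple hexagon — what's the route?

turn left 72°, forward 4.3 m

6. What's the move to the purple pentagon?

turn right 121°, forward 5.3 m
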